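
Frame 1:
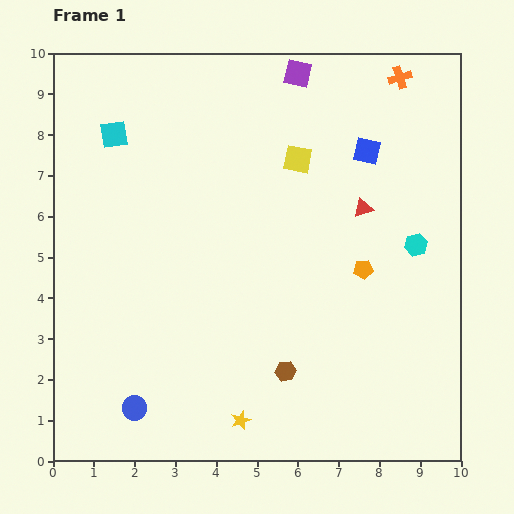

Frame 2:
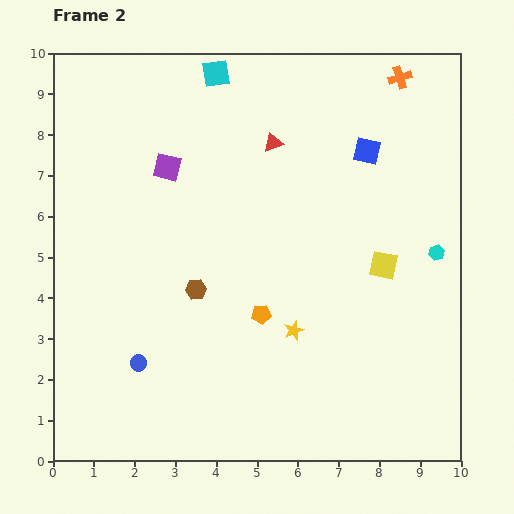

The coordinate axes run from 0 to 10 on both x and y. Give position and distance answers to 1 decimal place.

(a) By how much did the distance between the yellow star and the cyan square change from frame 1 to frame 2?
-1.1

Distance in frame 1: 7.7. Distance in frame 2: 6.6.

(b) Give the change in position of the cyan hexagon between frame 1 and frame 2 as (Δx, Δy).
(0.5, -0.2)

The cyan hexagon was at (8.9, 5.3) in frame 1 and (9.4, 5.1) in frame 2.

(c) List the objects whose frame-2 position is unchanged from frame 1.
the orange cross, the blue square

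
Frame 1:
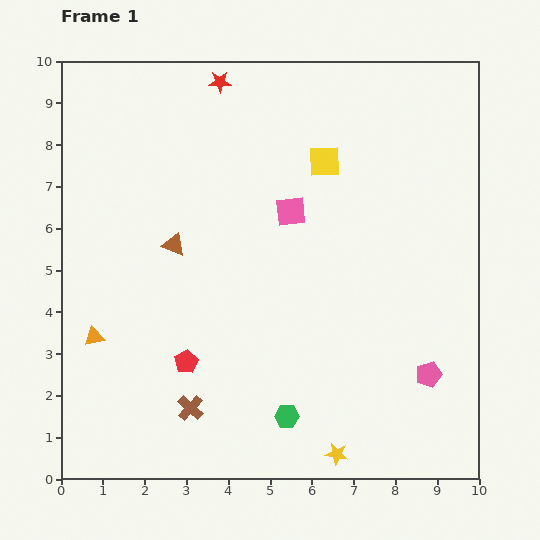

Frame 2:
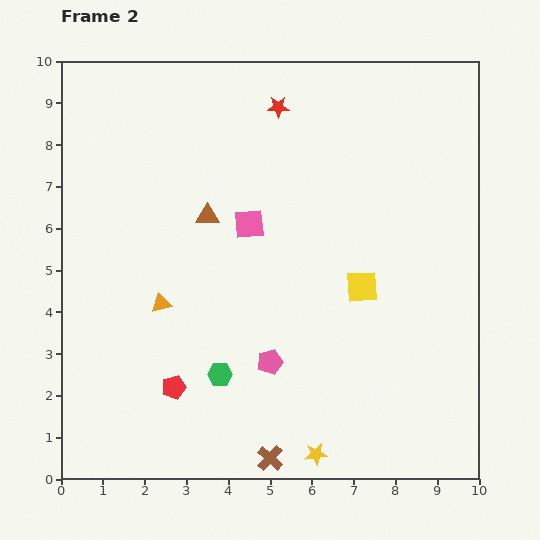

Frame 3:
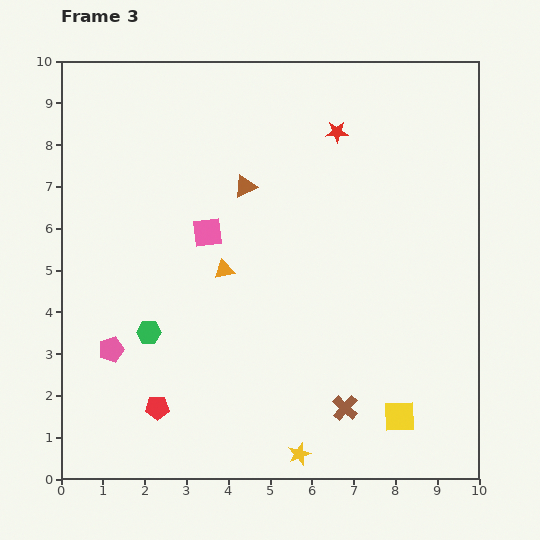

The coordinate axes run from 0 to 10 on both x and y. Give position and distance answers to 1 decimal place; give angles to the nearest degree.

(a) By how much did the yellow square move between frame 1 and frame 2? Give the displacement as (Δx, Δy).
(0.9, -3.0)

The yellow square was at (6.3, 7.6) in frame 1 and (7.2, 4.6) in frame 2.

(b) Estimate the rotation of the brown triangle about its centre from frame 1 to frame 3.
46° counter-clockwise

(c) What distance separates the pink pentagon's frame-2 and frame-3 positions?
3.8

The pink pentagon moved from (5.0, 2.8) to (1.2, 3.1), a distance of √(3.8² + 0.3²) ≈ 3.8.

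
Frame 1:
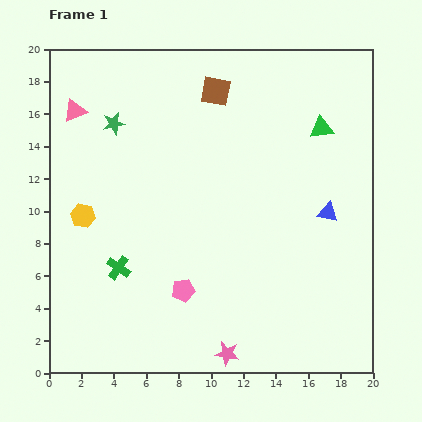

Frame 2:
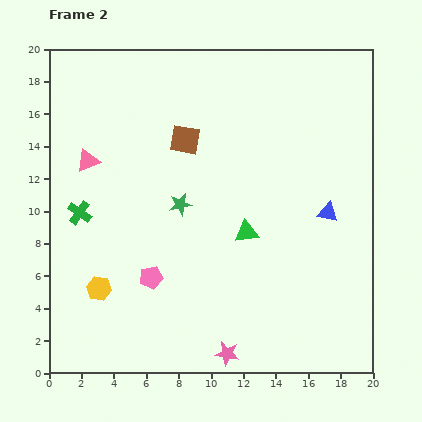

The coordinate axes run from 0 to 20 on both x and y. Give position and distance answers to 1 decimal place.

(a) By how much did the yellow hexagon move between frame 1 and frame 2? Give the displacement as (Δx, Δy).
(1.0, -4.5)

The yellow hexagon was at (2.1, 9.7) in frame 1 and (3.1, 5.2) in frame 2.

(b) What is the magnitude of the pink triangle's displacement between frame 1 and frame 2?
3.2

The pink triangle moved from (1.6, 16.2) to (2.4, 13.1), a distance of √(0.8² + 3.1²) ≈ 3.2.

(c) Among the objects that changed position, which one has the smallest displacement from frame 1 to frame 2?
the pink pentagon

(moved 2.2)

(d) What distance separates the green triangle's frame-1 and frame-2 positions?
7.9

The green triangle moved from (16.8, 15.1) to (12.2, 8.7), a distance of √(4.6² + 6.4²) ≈ 7.9.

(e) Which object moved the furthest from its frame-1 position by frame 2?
the green triangle

(moved 7.9; next 6.5)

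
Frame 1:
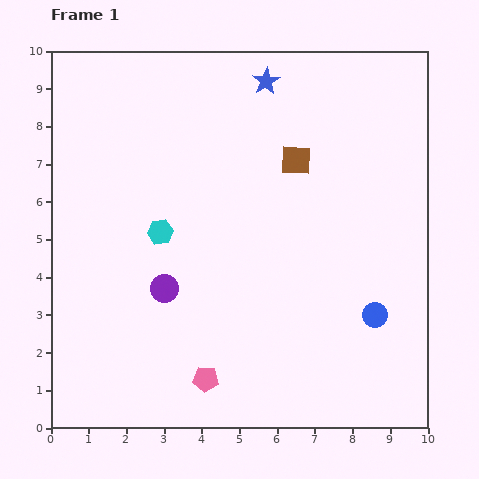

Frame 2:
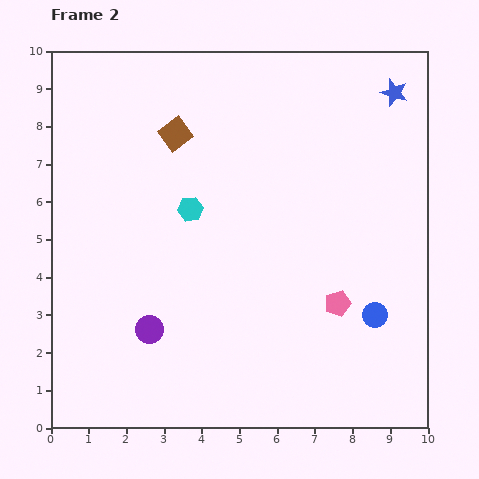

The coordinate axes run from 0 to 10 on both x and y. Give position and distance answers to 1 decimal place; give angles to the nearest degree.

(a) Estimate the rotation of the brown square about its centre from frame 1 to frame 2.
39° counter-clockwise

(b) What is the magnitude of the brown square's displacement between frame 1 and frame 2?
3.3

The brown square moved from (6.5, 7.1) to (3.3, 7.8), a distance of √(3.2² + 0.7²) ≈ 3.3.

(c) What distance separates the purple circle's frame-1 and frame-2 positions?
1.2

The purple circle moved from (3.0, 3.7) to (2.6, 2.6), a distance of √(0.4² + 1.1²) ≈ 1.2.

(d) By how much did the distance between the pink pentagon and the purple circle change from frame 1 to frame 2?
+2.4

Distance in frame 1: 2.6. Distance in frame 2: 5.0.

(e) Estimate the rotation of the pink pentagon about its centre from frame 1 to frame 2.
21° counter-clockwise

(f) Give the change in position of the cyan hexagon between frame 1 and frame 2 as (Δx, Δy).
(0.8, 0.6)

The cyan hexagon was at (2.9, 5.2) in frame 1 and (3.7, 5.8) in frame 2.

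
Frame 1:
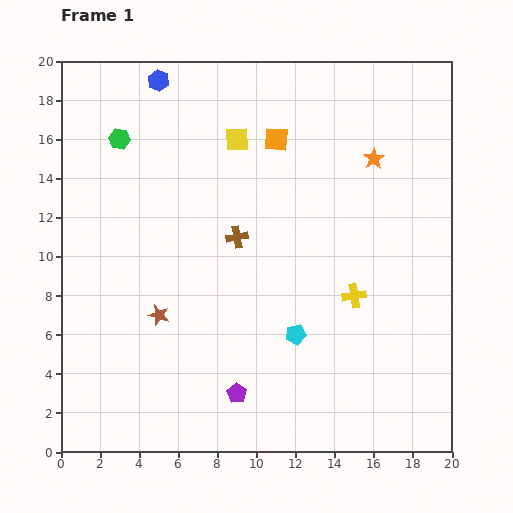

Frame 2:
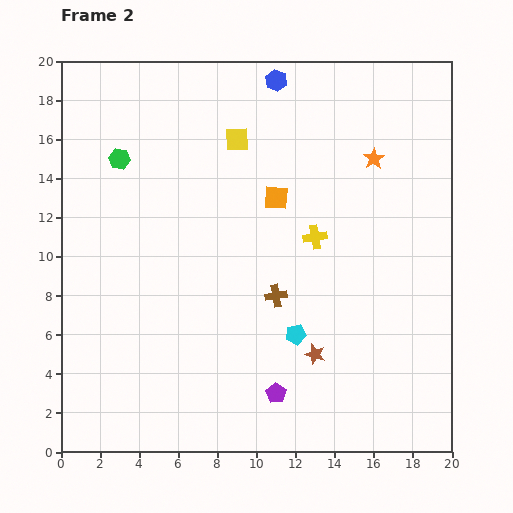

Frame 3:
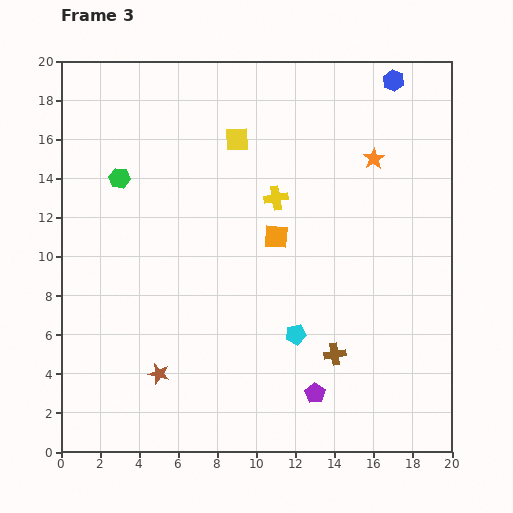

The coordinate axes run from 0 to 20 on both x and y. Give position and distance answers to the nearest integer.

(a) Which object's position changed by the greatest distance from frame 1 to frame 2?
the brown star

(moved 8; next 6)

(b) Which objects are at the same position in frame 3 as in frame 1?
the orange star, the cyan pentagon, the yellow square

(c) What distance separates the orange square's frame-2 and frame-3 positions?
2

The orange square moved from (11, 13) to (11, 11), a distance of √(0² + 2²) ≈ 2.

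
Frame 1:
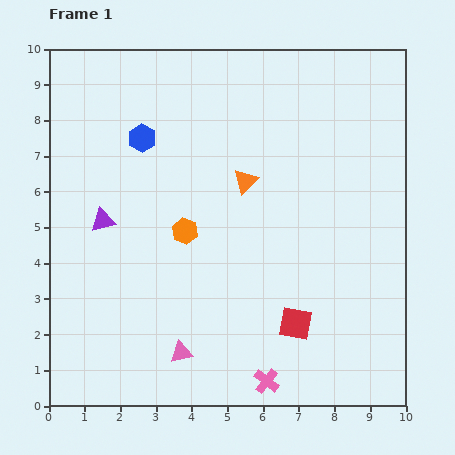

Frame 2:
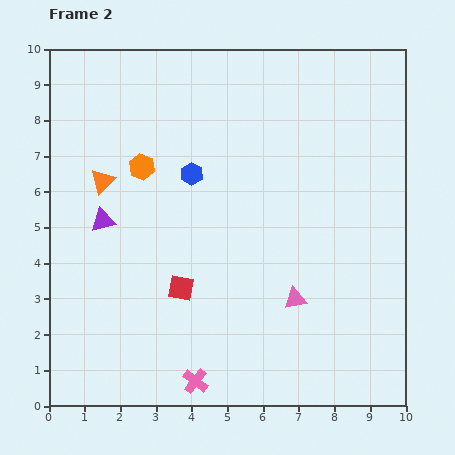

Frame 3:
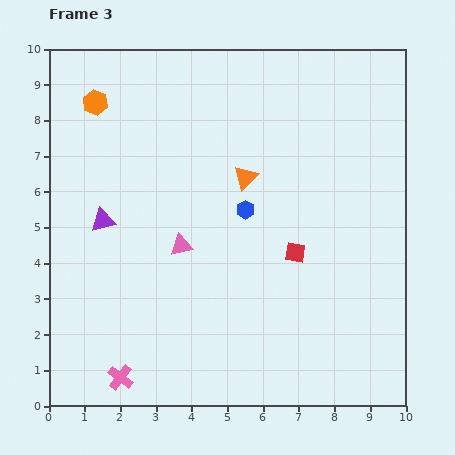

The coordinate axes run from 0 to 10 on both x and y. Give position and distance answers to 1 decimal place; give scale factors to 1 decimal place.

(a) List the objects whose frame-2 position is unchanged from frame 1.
the purple triangle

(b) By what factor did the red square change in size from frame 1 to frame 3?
0.6×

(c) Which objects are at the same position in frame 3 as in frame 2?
the purple triangle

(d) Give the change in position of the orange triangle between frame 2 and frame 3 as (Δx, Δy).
(4.0, 0.1)

The orange triangle was at (1.5, 6.3) in frame 2 and (5.5, 6.4) in frame 3.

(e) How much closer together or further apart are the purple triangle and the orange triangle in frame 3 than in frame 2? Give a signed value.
+3.1

Distance in frame 2: 1.1. Distance in frame 3: 4.2.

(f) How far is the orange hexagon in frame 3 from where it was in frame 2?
2.2

The orange hexagon moved from (2.6, 6.7) to (1.3, 8.5), a distance of √(1.3² + 1.8²) ≈ 2.2.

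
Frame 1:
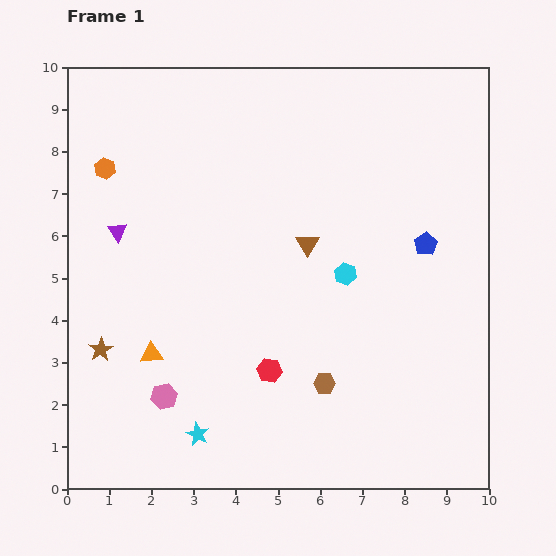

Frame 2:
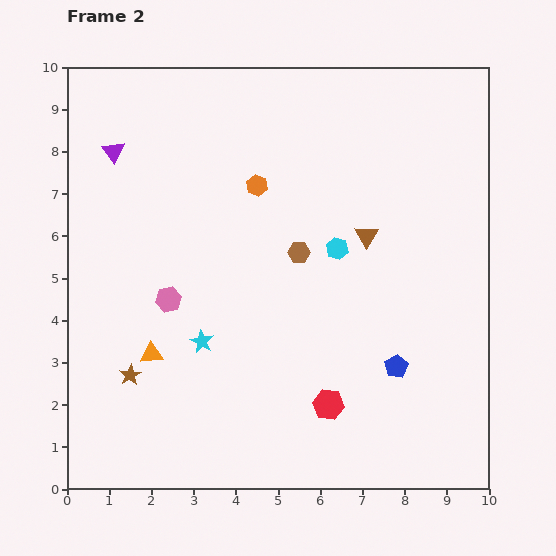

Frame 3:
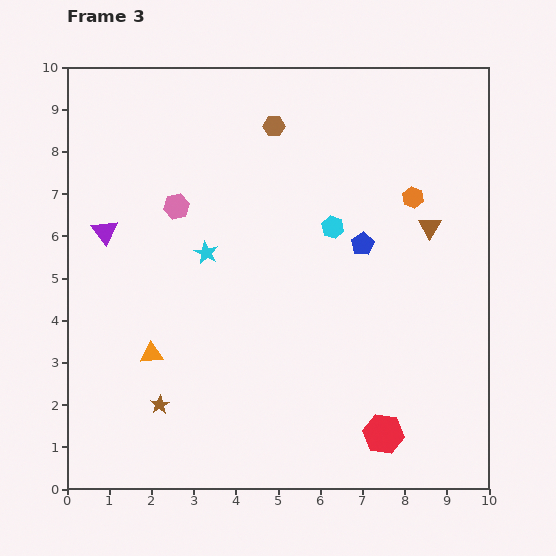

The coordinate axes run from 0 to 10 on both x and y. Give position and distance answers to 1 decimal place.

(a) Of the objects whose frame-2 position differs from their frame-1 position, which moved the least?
the cyan hexagon

(moved 0.6)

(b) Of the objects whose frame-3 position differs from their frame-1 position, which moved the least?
the purple triangle

(moved 0.3)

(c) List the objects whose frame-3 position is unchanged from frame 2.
the orange triangle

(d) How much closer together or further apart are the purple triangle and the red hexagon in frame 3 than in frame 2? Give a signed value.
+0.3

Distance in frame 2: 7.9. Distance in frame 3: 8.2.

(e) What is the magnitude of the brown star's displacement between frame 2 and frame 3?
1.0

The brown star moved from (1.5, 2.7) to (2.2, 2.0), a distance of √(0.7² + 0.7²) ≈ 1.0.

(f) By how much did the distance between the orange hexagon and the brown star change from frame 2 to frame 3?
+2.3

Distance in frame 2: 5.4. Distance in frame 3: 7.7.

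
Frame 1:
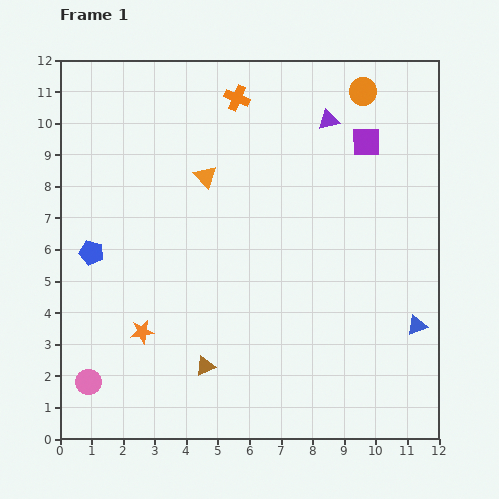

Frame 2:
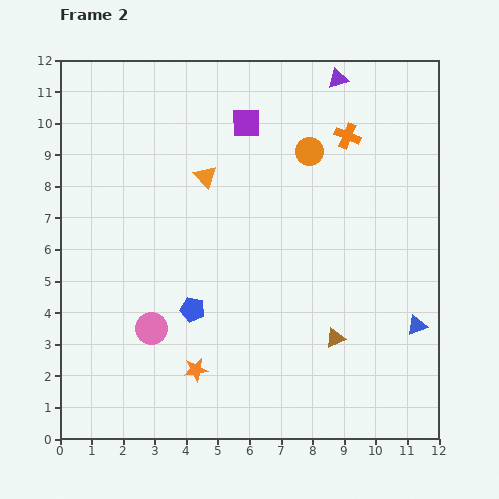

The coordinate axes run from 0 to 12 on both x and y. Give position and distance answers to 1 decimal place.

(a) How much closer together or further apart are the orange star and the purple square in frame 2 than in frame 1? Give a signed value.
-1.3

Distance in frame 1: 9.3. Distance in frame 2: 8.0.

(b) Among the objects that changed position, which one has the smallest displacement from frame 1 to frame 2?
the purple triangle

(moved 1.3)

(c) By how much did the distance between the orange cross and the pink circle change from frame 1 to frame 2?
-1.5

Distance in frame 1: 10.2. Distance in frame 2: 8.7.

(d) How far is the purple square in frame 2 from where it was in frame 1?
3.8

The purple square moved from (9.7, 9.4) to (5.9, 10.0), a distance of √(3.8² + 0.6²) ≈ 3.8.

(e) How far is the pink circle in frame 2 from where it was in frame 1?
2.6

The pink circle moved from (0.9, 1.8) to (2.9, 3.5), a distance of √(2.0² + 1.7²) ≈ 2.6.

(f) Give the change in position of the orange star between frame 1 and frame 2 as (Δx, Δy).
(1.7, -1.2)

The orange star was at (2.6, 3.4) in frame 1 and (4.3, 2.2) in frame 2.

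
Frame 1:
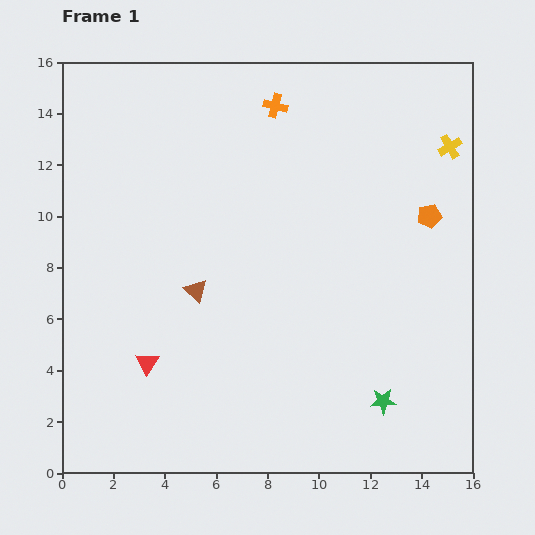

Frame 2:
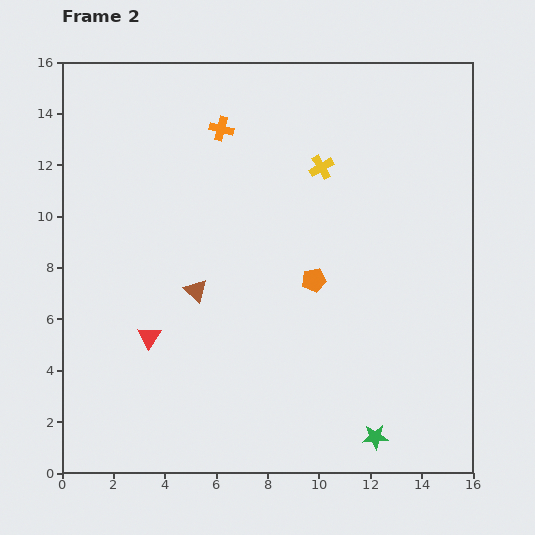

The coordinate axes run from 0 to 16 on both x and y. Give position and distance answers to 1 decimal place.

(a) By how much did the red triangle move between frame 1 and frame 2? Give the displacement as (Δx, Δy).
(0.1, 1.0)

The red triangle was at (3.3, 4.3) in frame 1 and (3.4, 5.3) in frame 2.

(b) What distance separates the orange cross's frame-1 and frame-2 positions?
2.3

The orange cross moved from (8.3, 14.3) to (6.2, 13.4), a distance of √(2.1² + 0.9²) ≈ 2.3.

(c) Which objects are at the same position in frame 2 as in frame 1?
the brown triangle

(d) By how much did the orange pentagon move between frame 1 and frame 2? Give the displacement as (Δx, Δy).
(-4.5, -2.5)

The orange pentagon was at (14.3, 10.0) in frame 1 and (9.8, 7.5) in frame 2.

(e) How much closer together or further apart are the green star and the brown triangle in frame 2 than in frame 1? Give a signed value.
+0.5

Distance in frame 1: 8.5. Distance in frame 2: 9.0.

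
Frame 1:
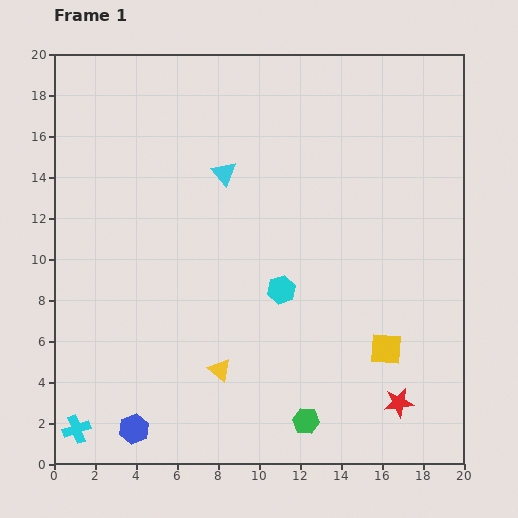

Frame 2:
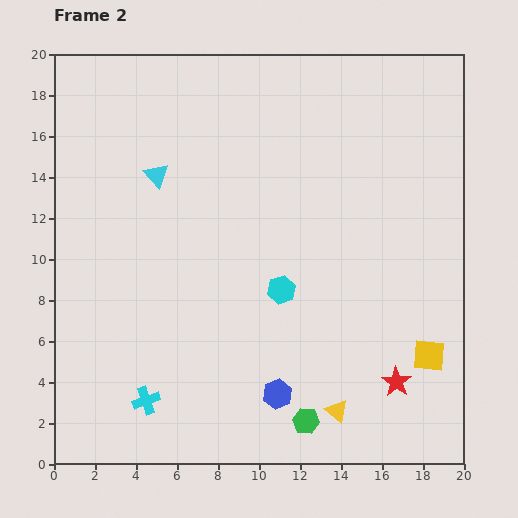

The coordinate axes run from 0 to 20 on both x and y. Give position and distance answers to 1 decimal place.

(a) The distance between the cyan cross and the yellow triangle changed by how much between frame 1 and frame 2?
+1.7

Distance in frame 1: 7.6. Distance in frame 2: 9.3.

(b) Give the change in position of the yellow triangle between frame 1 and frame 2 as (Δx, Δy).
(5.7, -2.0)

The yellow triangle was at (8.1, 4.6) in frame 1 and (13.8, 2.6) in frame 2.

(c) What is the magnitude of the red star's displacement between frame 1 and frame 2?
1.0

The red star moved from (16.8, 3.0) to (16.7, 4.0), a distance of √(0.1² + 1.0²) ≈ 1.0.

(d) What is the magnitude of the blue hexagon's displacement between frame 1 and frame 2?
7.2

The blue hexagon moved from (3.9, 1.7) to (10.9, 3.4), a distance of √(7.0² + 1.7²) ≈ 7.2.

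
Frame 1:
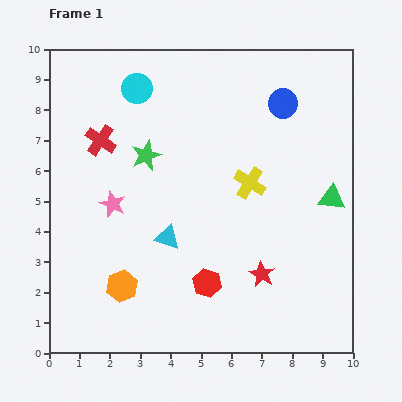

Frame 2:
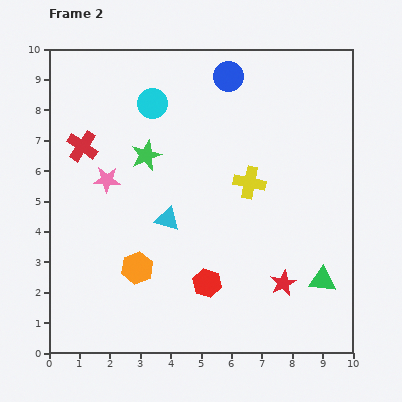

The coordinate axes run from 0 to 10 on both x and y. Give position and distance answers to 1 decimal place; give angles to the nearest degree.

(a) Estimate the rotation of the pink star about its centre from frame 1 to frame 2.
20° counter-clockwise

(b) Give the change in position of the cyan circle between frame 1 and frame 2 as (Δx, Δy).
(0.5, -0.5)

The cyan circle was at (2.9, 8.7) in frame 1 and (3.4, 8.2) in frame 2.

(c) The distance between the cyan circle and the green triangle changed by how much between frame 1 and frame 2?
+0.8

Distance in frame 1: 7.3. Distance in frame 2: 8.1.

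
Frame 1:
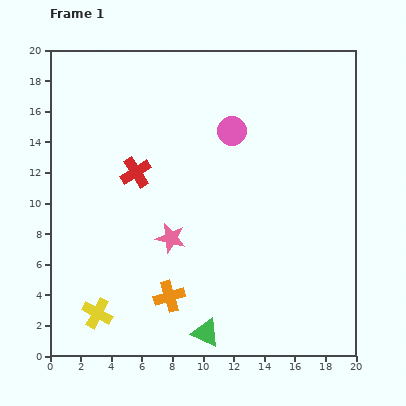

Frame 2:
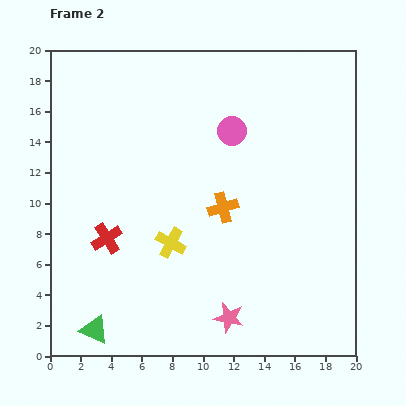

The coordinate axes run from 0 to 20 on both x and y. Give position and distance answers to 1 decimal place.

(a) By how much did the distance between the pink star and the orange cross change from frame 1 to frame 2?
+3.4

Distance in frame 1: 3.8. Distance in frame 2: 7.2.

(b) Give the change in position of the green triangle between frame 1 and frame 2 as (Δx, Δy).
(-7.3, 0.2)

The green triangle was at (10.2, 1.5) in frame 1 and (2.9, 1.7) in frame 2.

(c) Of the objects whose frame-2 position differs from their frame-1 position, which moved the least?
the red cross

(moved 4.7)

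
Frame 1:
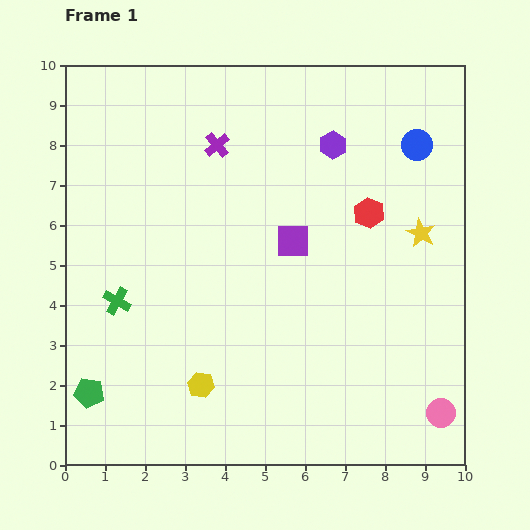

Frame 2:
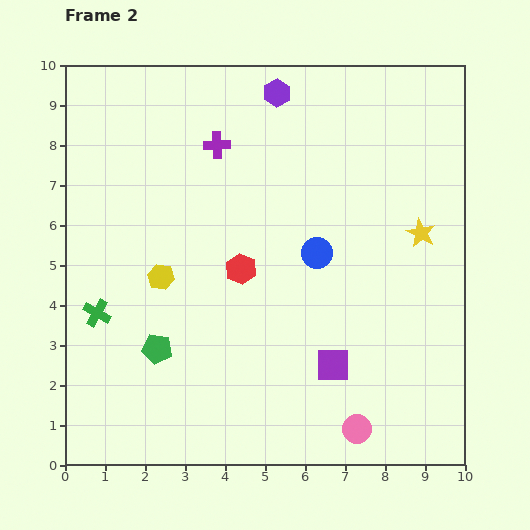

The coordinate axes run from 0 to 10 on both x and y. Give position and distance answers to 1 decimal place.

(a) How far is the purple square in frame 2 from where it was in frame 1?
3.3

The purple square moved from (5.7, 5.6) to (6.7, 2.5), a distance of √(1.0² + 3.1²) ≈ 3.3.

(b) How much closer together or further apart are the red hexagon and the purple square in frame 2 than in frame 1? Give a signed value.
+1.3

Distance in frame 1: 2.0. Distance in frame 2: 3.3.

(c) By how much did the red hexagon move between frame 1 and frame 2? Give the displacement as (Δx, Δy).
(-3.2, -1.4)

The red hexagon was at (7.6, 6.3) in frame 1 and (4.4, 4.9) in frame 2.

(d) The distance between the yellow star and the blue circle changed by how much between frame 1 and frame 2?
+0.4

Distance in frame 1: 2.2. Distance in frame 2: 2.6.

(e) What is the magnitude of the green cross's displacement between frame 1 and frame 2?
0.6

The green cross moved from (1.3, 4.1) to (0.8, 3.8), a distance of √(0.5² + 0.3²) ≈ 0.6.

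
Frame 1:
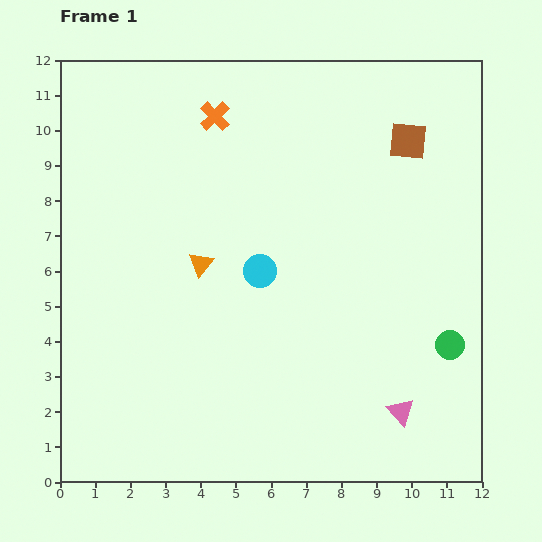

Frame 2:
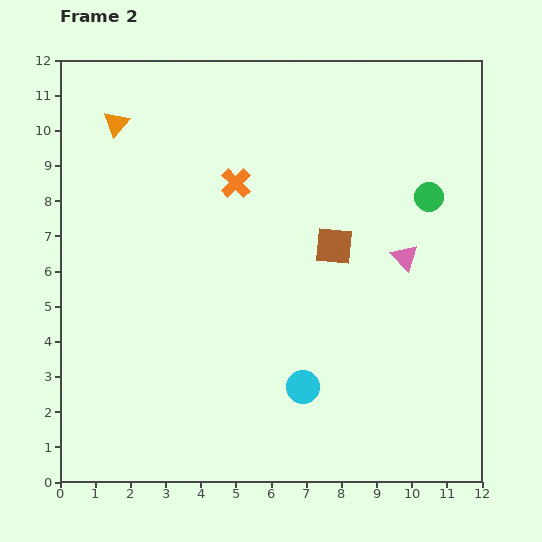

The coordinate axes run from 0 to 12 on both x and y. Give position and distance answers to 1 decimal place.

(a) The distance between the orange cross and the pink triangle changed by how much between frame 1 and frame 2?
-4.7

Distance in frame 1: 9.9. Distance in frame 2: 5.2.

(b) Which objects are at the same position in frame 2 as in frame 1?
none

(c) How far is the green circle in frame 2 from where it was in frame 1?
4.2

The green circle moved from (11.1, 3.9) to (10.5, 8.1), a distance of √(0.6² + 4.2²) ≈ 4.2.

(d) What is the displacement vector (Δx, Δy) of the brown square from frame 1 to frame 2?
(-2.1, -3.0)

The brown square was at (9.9, 9.7) in frame 1 and (7.8, 6.7) in frame 2.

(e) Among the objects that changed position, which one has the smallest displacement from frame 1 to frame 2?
the orange cross

(moved 2.0)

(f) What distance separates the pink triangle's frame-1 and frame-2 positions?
4.4

The pink triangle moved from (9.7, 2.0) to (9.8, 6.4), a distance of √(0.1² + 4.4²) ≈ 4.4.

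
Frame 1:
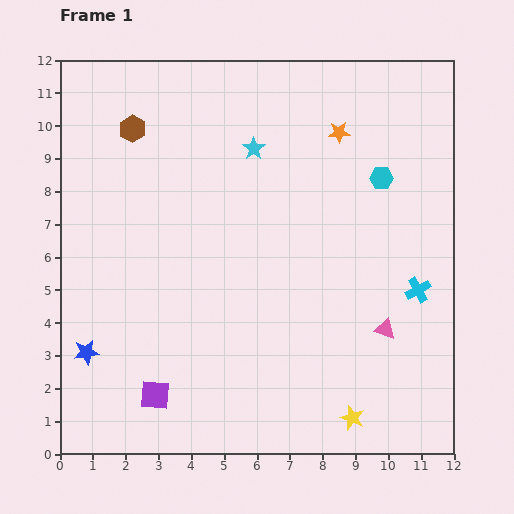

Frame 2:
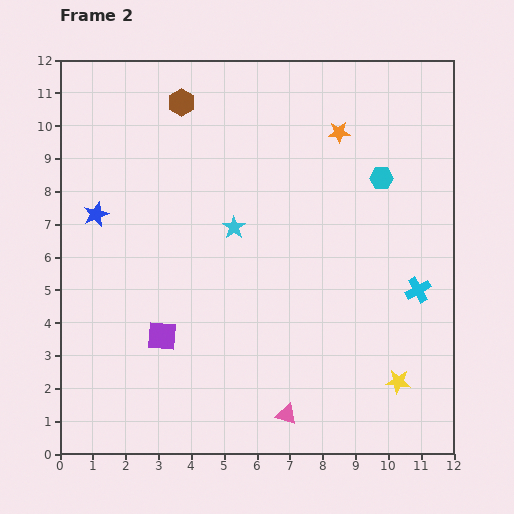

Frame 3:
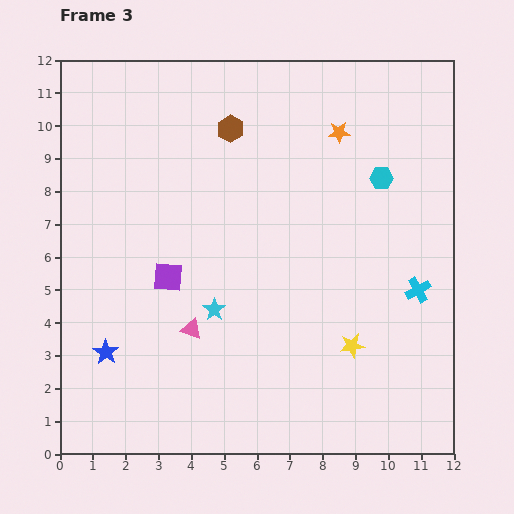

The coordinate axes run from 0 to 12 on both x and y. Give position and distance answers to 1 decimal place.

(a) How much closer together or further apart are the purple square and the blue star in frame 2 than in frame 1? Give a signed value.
+1.7

Distance in frame 1: 2.5. Distance in frame 2: 4.2.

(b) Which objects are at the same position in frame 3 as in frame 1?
the orange star, the cyan hexagon, the cyan cross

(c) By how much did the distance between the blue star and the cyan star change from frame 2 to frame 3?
-0.7

Distance in frame 2: 4.2. Distance in frame 3: 3.5.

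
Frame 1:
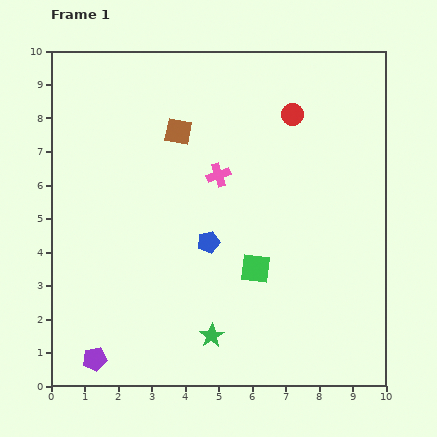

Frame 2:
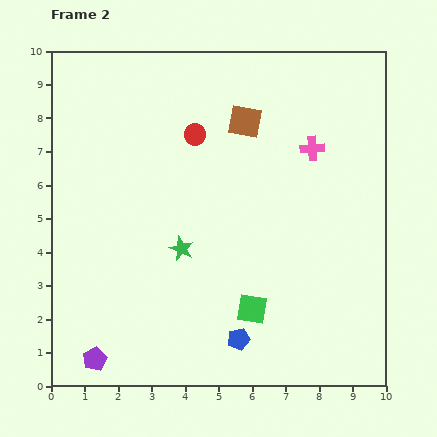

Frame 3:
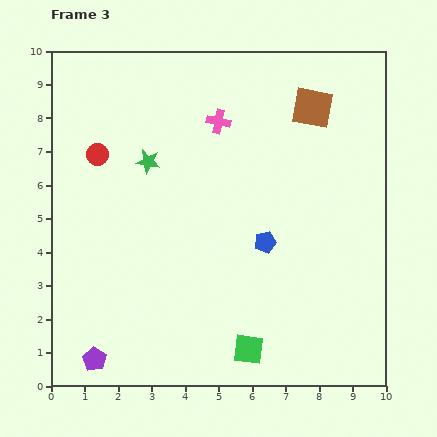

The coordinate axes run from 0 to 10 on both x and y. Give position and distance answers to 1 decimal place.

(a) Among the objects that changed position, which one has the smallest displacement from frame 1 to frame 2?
the green square

(moved 1.2)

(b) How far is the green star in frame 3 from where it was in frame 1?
5.5

The green star moved from (4.8, 1.5) to (2.9, 6.7), a distance of √(1.9² + 5.2²) ≈ 5.5.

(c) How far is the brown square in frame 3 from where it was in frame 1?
4.1

The brown square moved from (3.8, 7.6) to (7.8, 8.3), a distance of √(4.0² + 0.7²) ≈ 4.1.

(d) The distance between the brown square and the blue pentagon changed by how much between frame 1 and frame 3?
+0.8

Distance in frame 1: 3.4. Distance in frame 3: 4.2.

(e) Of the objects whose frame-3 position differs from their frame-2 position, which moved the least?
the green square

(moved 1.2)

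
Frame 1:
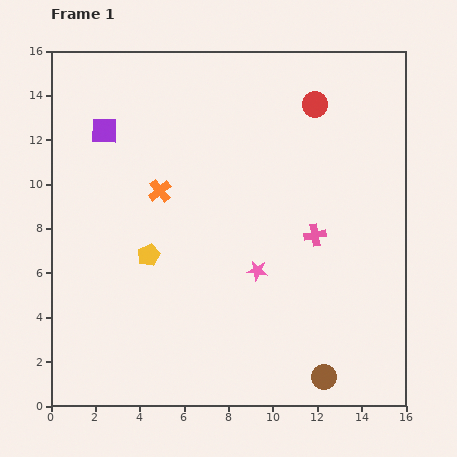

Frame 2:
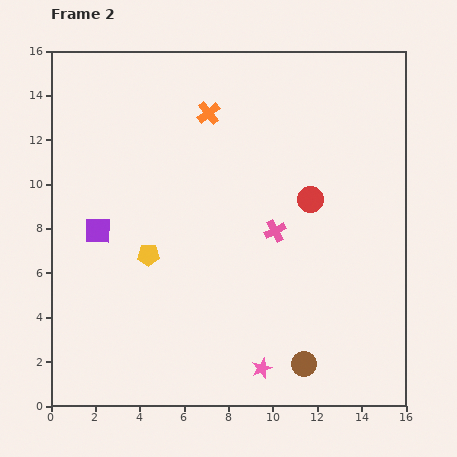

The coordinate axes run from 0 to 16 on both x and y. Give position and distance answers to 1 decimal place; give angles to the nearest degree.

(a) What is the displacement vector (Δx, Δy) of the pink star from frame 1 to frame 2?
(0.2, -4.4)

The pink star was at (9.3, 6.1) in frame 1 and (9.5, 1.7) in frame 2.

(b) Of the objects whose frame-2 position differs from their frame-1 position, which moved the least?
the brown circle

(moved 1.1)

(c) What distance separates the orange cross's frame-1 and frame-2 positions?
4.1

The orange cross moved from (4.9, 9.7) to (7.1, 13.2), a distance of √(2.2² + 3.5²) ≈ 4.1.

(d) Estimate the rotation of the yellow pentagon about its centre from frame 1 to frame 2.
23° clockwise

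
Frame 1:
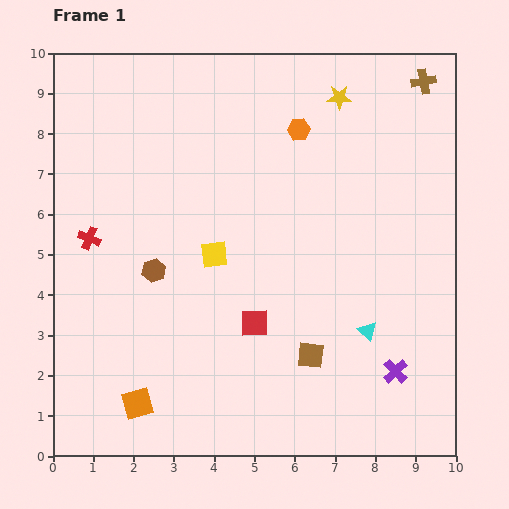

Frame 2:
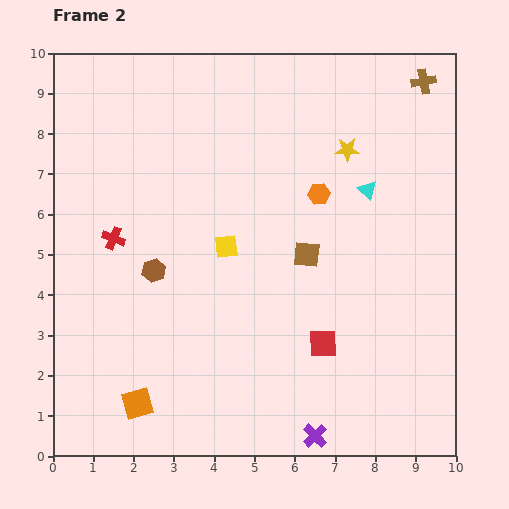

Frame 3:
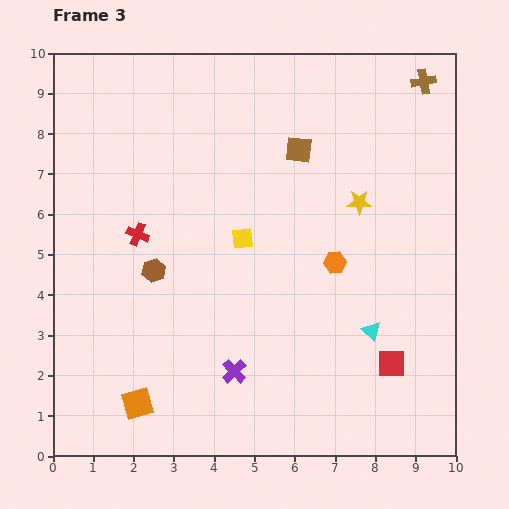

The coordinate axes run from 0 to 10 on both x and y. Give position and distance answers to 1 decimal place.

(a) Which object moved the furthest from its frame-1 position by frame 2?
the cyan triangle

(moved 3.5; next 2.6)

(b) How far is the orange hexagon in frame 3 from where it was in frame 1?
3.4

The orange hexagon moved from (6.1, 8.1) to (7.0, 4.8), a distance of √(0.9² + 3.3²) ≈ 3.4.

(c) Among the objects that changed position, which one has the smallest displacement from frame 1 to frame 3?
the cyan triangle

(moved 0.1)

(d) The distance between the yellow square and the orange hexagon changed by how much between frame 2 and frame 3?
-0.2

Distance in frame 2: 2.6. Distance in frame 3: 2.4.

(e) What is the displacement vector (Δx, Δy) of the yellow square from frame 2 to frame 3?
(0.4, 0.2)

The yellow square was at (4.3, 5.2) in frame 2 and (4.7, 5.4) in frame 3.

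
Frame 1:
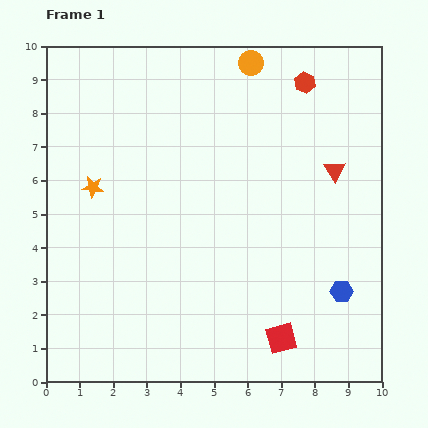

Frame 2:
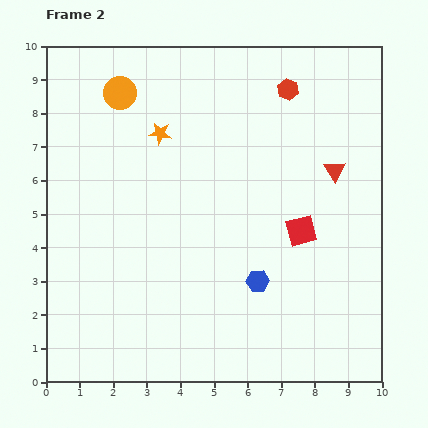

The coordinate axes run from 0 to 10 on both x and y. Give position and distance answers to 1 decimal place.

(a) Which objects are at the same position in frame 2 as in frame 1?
the red triangle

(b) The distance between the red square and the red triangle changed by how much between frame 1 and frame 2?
-3.1

Distance in frame 1: 5.2. Distance in frame 2: 2.1.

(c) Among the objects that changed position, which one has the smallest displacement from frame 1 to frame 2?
the red hexagon

(moved 0.5)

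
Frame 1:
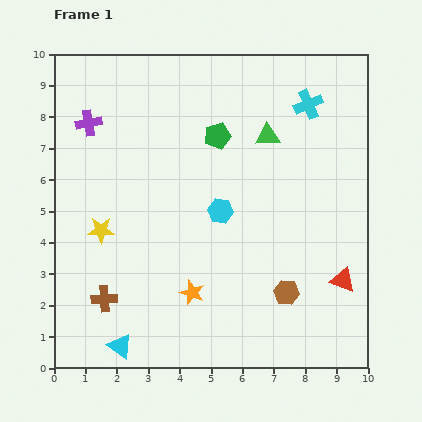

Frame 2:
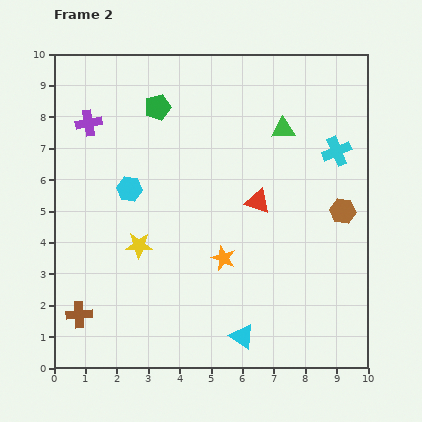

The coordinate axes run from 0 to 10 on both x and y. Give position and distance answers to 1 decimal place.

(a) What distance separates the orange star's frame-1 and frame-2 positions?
1.5

The orange star moved from (4.4, 2.4) to (5.4, 3.5), a distance of √(1.0² + 1.1²) ≈ 1.5.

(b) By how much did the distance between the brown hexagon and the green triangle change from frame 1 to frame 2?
-1.8

Distance in frame 1: 5.0. Distance in frame 2: 3.2.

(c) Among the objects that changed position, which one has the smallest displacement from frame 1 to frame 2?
the green triangle

(moved 0.5)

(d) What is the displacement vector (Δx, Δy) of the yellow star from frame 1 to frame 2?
(1.2, -0.5)

The yellow star was at (1.5, 4.4) in frame 1 and (2.7, 3.9) in frame 2.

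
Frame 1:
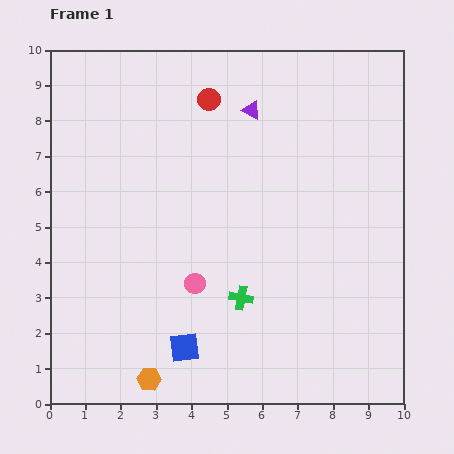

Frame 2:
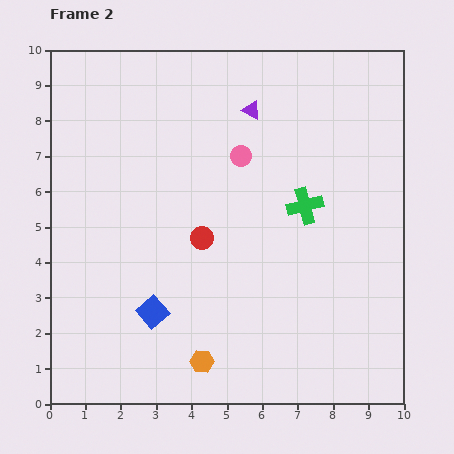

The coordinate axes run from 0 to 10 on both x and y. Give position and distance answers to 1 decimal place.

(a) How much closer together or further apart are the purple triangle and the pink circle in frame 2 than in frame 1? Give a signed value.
-3.9

Distance in frame 1: 5.2. Distance in frame 2: 1.3.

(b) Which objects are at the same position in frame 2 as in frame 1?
the purple triangle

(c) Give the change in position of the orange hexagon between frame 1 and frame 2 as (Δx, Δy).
(1.5, 0.5)

The orange hexagon was at (2.8, 0.7) in frame 1 and (4.3, 1.2) in frame 2.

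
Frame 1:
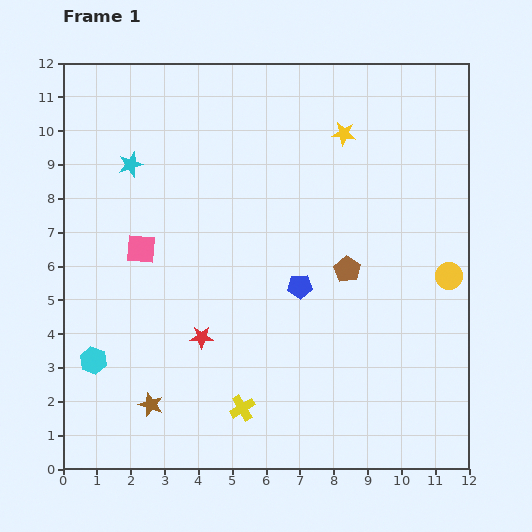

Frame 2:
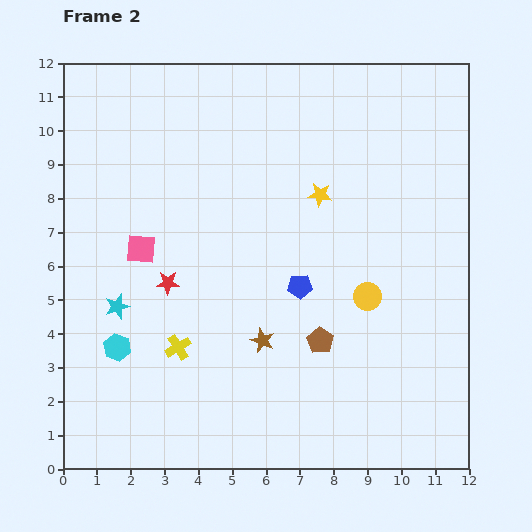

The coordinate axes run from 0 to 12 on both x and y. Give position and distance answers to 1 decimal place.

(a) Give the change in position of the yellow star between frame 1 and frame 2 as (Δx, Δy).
(-0.7, -1.8)

The yellow star was at (8.3, 9.9) in frame 1 and (7.6, 8.1) in frame 2.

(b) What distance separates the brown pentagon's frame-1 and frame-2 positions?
2.2

The brown pentagon moved from (8.4, 5.9) to (7.6, 3.8), a distance of √(0.8² + 2.1²) ≈ 2.2.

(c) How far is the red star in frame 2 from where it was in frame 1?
1.9

The red star moved from (4.1, 3.9) to (3.1, 5.5), a distance of √(1.0² + 1.6²) ≈ 1.9.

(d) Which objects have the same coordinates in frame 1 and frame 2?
the blue pentagon, the pink square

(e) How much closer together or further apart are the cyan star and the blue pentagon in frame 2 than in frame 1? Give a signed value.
-0.8

Distance in frame 1: 6.2. Distance in frame 2: 5.4.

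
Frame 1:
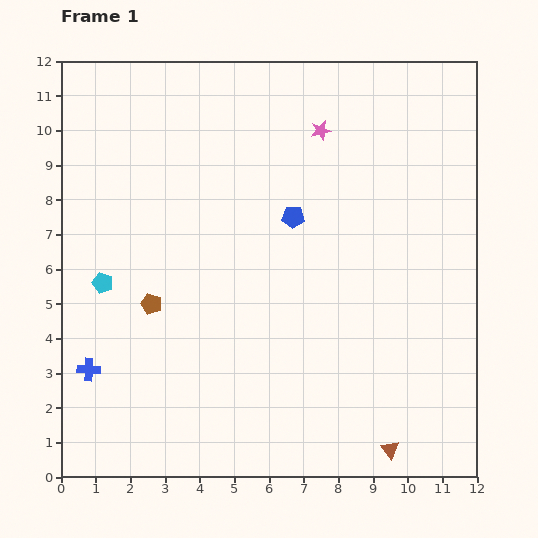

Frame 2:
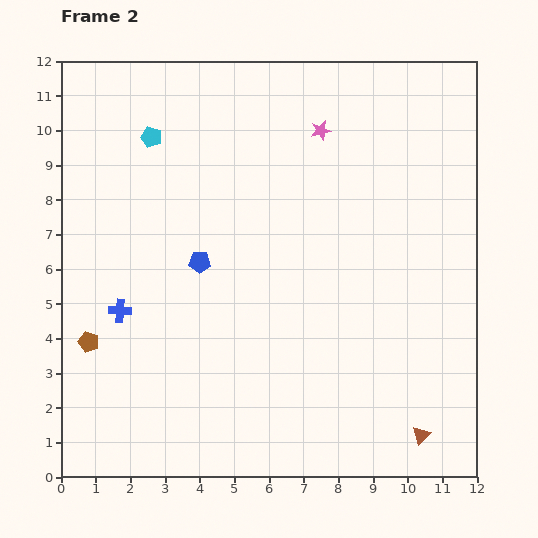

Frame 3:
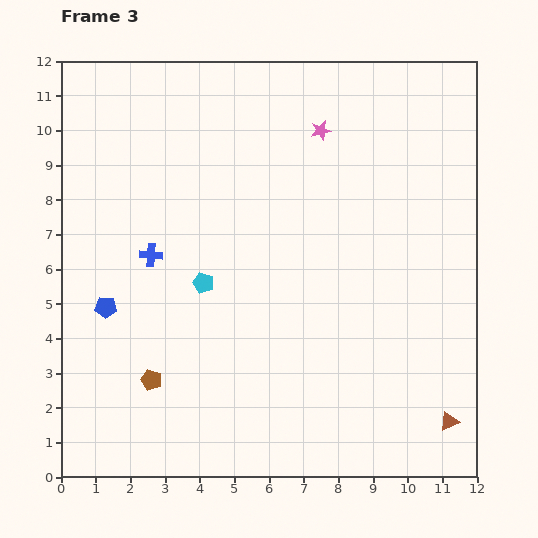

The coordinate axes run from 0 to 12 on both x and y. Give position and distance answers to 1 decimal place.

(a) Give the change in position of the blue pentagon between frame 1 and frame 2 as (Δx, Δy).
(-2.7, -1.3)

The blue pentagon was at (6.7, 7.5) in frame 1 and (4.0, 6.2) in frame 2.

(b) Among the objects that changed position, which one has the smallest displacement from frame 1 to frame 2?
the brown triangle

(moved 1.0)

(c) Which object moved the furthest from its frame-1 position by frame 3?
the blue pentagon

(moved 6.0; next 3.8)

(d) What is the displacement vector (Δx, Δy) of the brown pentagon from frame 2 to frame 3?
(1.8, -1.1)

The brown pentagon was at (0.8, 3.9) in frame 2 and (2.6, 2.8) in frame 3.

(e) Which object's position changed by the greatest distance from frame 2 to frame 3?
the cyan pentagon

(moved 4.5; next 3.0)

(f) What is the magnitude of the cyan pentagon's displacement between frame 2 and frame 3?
4.5

The cyan pentagon moved from (2.6, 9.8) to (4.1, 5.6), a distance of √(1.5² + 4.2²) ≈ 4.5.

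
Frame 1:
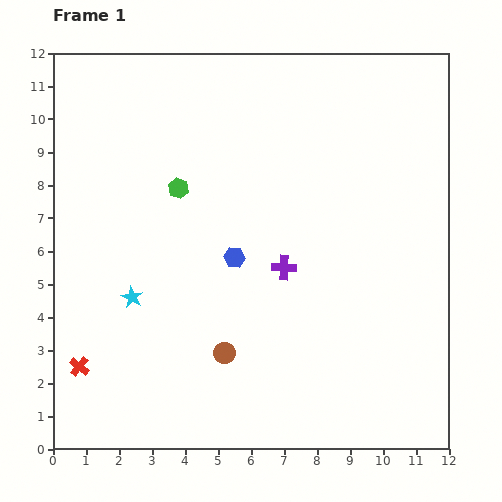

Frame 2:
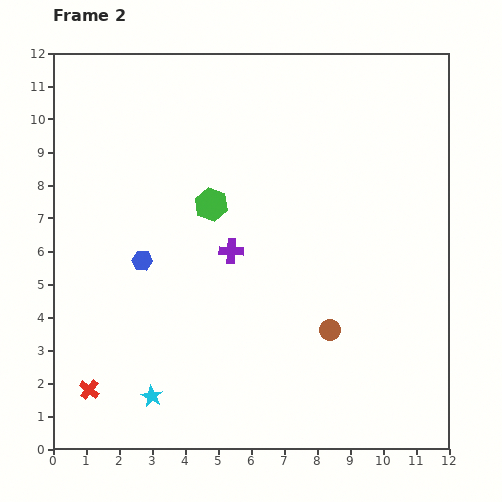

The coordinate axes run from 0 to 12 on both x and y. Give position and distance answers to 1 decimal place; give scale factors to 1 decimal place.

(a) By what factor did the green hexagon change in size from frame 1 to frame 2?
1.6×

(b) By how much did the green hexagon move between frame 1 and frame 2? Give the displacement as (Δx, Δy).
(1.0, -0.5)

The green hexagon was at (3.8, 7.9) in frame 1 and (4.8, 7.4) in frame 2.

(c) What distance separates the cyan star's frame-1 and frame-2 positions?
3.1

The cyan star moved from (2.4, 4.6) to (3.0, 1.6), a distance of √(0.6² + 3.0²) ≈ 3.1.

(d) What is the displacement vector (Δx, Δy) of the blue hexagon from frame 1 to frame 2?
(-2.8, -0.1)

The blue hexagon was at (5.5, 5.8) in frame 1 and (2.7, 5.7) in frame 2.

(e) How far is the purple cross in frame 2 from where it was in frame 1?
1.7

The purple cross moved from (7.0, 5.5) to (5.4, 6.0), a distance of √(1.6² + 0.5²) ≈ 1.7.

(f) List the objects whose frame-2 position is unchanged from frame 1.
none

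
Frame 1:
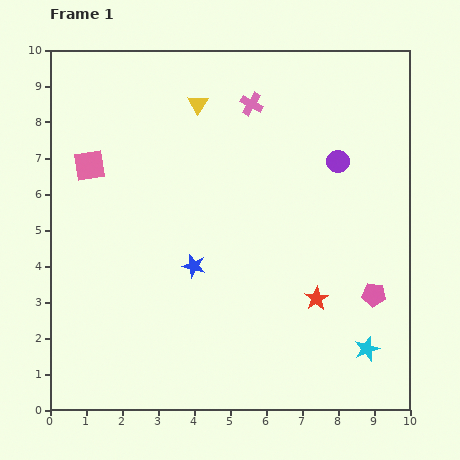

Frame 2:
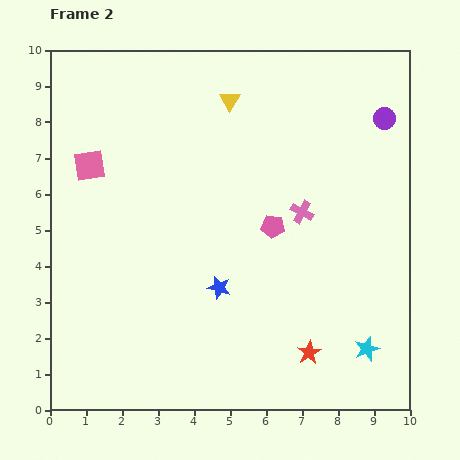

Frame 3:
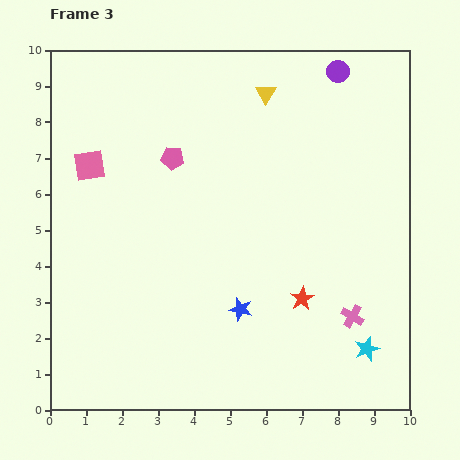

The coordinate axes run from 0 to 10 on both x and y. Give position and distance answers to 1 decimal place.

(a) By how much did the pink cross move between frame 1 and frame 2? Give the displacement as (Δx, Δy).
(1.4, -3.0)

The pink cross was at (5.6, 8.5) in frame 1 and (7.0, 5.5) in frame 2.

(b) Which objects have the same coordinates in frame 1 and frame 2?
the pink square, the cyan star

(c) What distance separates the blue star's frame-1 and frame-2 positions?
0.9

The blue star moved from (4.0, 4.0) to (4.7, 3.4), a distance of √(0.7² + 0.6²) ≈ 0.9.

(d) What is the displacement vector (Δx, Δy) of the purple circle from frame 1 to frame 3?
(0.0, 2.5)

The purple circle was at (8.0, 6.9) in frame 1 and (8.0, 9.4) in frame 3.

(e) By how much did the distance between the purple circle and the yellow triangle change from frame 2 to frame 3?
-2.2

Distance in frame 2: 4.3. Distance in frame 3: 2.1.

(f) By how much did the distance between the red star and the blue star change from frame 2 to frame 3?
-1.4

Distance in frame 2: 3.1. Distance in frame 3: 1.7.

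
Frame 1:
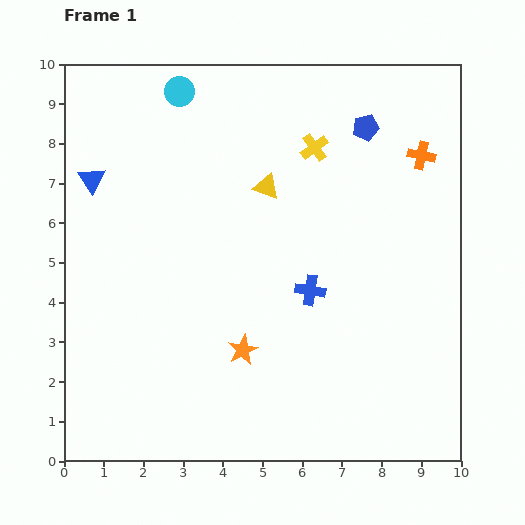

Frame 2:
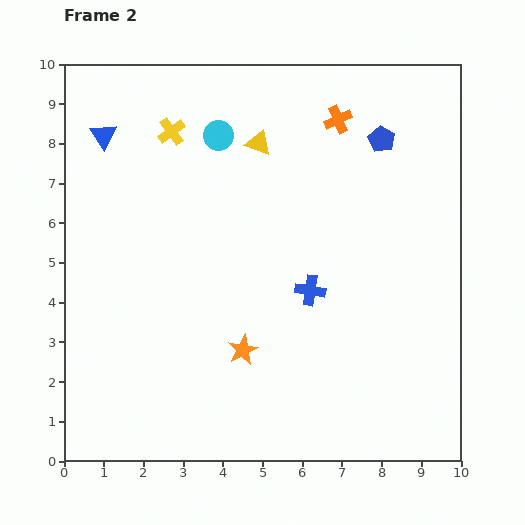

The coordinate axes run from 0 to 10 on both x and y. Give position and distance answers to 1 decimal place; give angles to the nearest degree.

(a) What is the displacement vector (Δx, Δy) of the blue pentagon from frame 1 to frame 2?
(0.4, -0.3)

The blue pentagon was at (7.6, 8.4) in frame 1 and (8.0, 8.1) in frame 2.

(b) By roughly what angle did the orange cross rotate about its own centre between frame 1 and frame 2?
36° counter-clockwise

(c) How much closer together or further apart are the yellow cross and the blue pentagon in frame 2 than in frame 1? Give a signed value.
+3.9

Distance in frame 1: 1.4. Distance in frame 2: 5.3.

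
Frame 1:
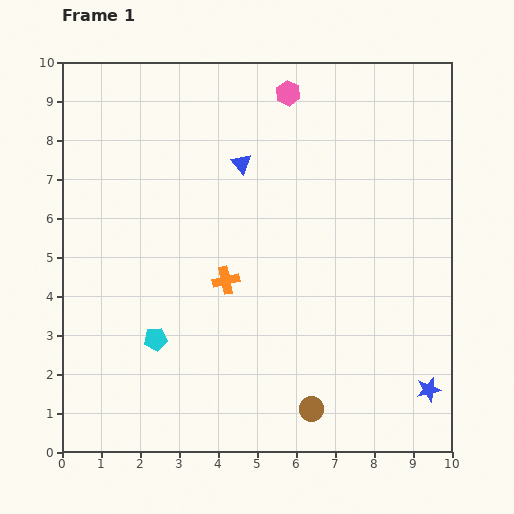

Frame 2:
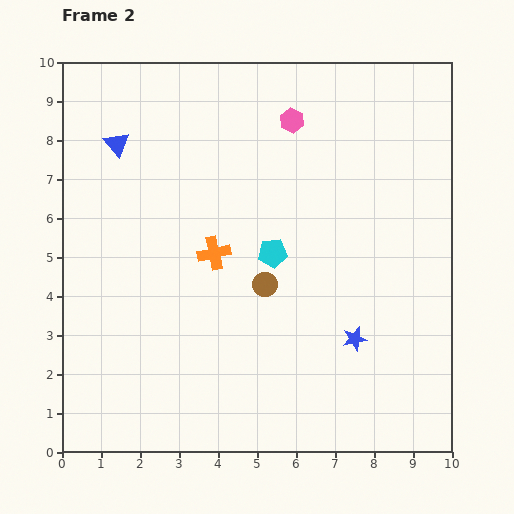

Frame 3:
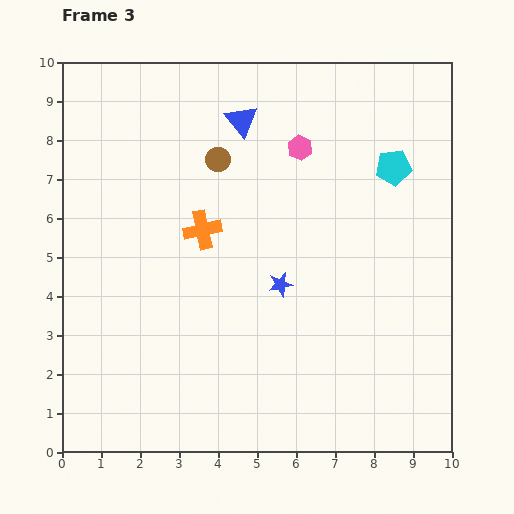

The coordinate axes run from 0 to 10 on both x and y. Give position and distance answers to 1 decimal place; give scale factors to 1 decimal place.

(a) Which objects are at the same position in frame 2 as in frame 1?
none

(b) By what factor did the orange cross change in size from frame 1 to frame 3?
1.4×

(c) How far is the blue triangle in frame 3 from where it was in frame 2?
3.3

The blue triangle moved from (1.4, 7.9) to (4.6, 8.5), a distance of √(3.2² + 0.6²) ≈ 3.3.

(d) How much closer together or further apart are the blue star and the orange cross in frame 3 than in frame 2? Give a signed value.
-1.8

Distance in frame 2: 4.2. Distance in frame 3: 2.4.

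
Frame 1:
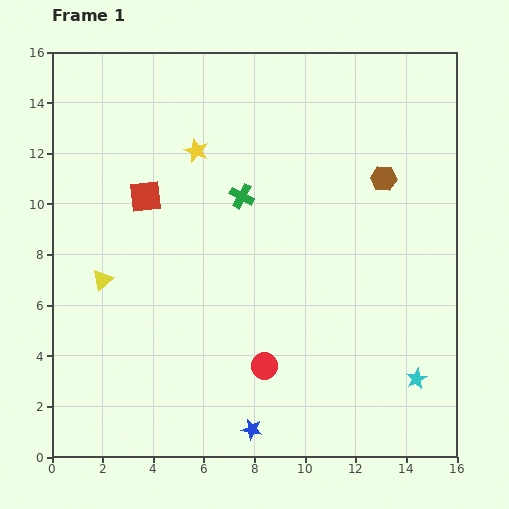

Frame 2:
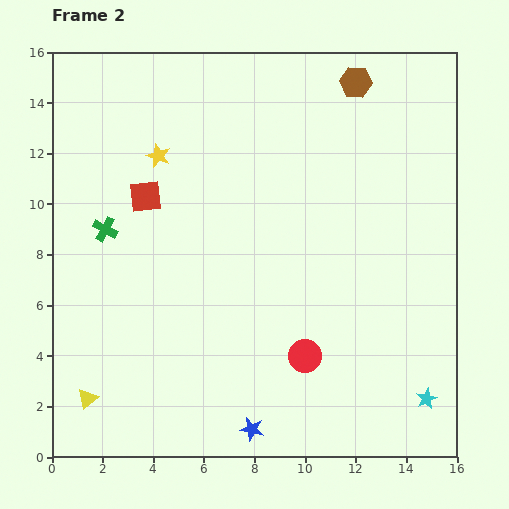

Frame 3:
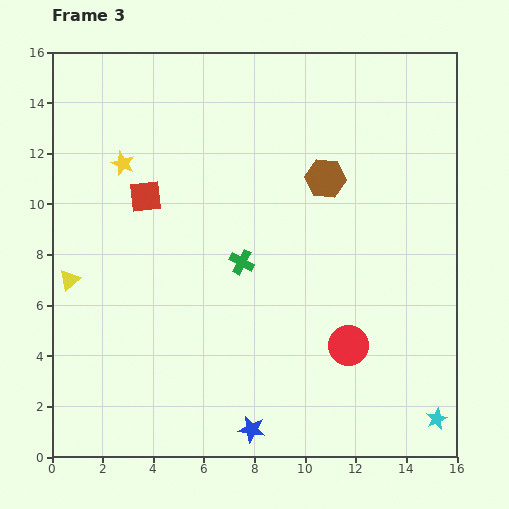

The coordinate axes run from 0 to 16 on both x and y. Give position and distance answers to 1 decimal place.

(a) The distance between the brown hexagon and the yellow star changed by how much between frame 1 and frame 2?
+0.8

Distance in frame 1: 7.5. Distance in frame 2: 8.3.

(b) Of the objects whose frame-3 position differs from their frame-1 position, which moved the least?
the yellow triangle

(moved 1.3)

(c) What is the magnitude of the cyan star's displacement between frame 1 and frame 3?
1.8

The cyan star moved from (14.4, 3.1) to (15.2, 1.5), a distance of √(0.8² + 1.6²) ≈ 1.8.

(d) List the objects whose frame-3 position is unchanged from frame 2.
the blue star, the red square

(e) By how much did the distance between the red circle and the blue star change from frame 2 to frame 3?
+1.4

Distance in frame 2: 3.6. Distance in frame 3: 5.0.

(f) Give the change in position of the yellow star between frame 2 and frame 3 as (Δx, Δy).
(-1.4, -0.3)

The yellow star was at (4.2, 11.9) in frame 2 and (2.8, 11.6) in frame 3.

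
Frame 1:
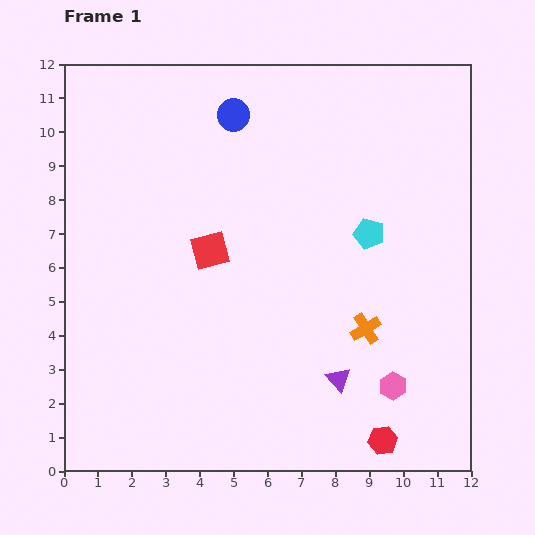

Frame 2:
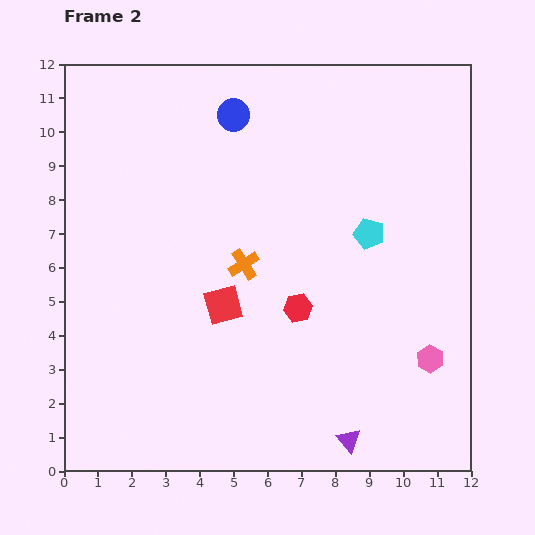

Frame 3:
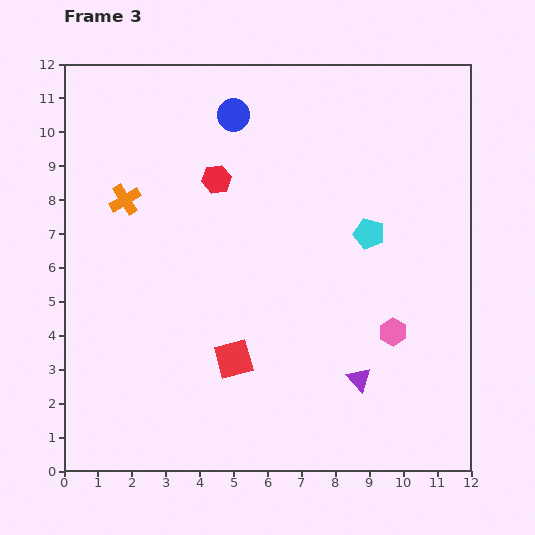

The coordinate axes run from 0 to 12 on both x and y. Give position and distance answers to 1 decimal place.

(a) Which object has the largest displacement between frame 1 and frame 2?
the red hexagon

(moved 4.6; next 4.1)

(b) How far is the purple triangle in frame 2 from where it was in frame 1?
1.8

The purple triangle moved from (8.1, 2.7) to (8.4, 0.9), a distance of √(0.3² + 1.8²) ≈ 1.8.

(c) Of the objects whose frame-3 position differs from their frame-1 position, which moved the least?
the purple triangle

(moved 0.6)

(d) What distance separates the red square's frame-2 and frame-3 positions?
1.6

The red square moved from (4.7, 4.9) to (5.0, 3.3), a distance of √(0.3² + 1.6²) ≈ 1.6.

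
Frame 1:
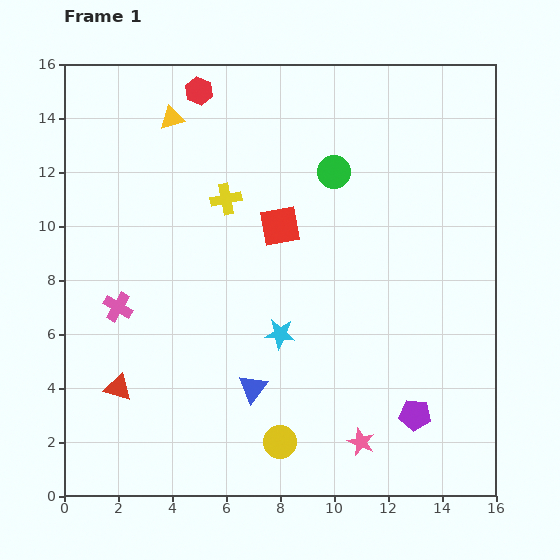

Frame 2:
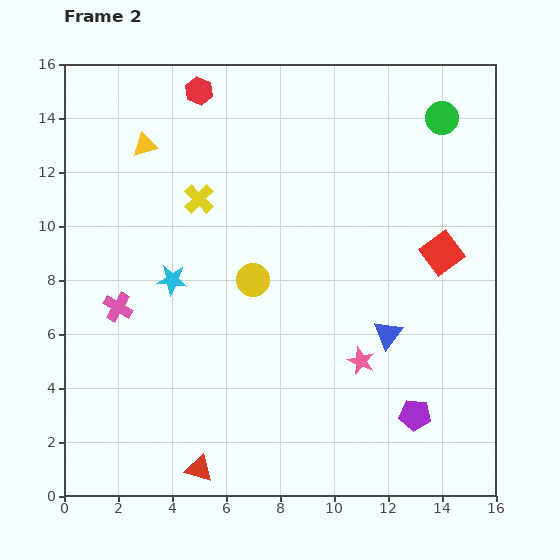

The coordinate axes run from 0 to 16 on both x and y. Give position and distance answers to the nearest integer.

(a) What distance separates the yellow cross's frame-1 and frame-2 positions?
1

The yellow cross moved from (6, 11) to (5, 11), a distance of √(1² + 0²) ≈ 1.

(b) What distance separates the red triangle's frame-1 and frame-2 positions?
4

The red triangle moved from (2, 4) to (5, 1), a distance of √(3² + 3²) ≈ 4.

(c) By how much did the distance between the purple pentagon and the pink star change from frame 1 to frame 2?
+1

Distance in frame 1: 2. Distance in frame 2: 3.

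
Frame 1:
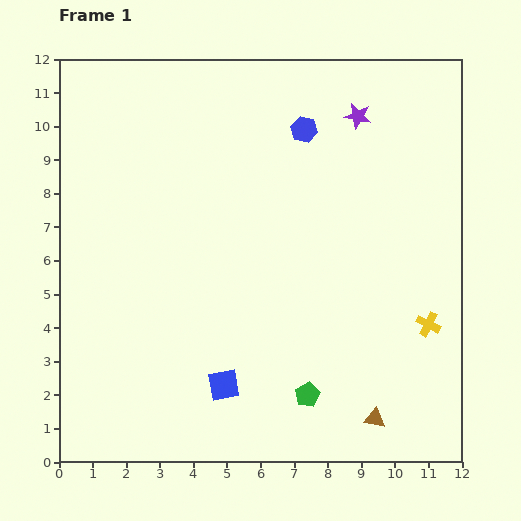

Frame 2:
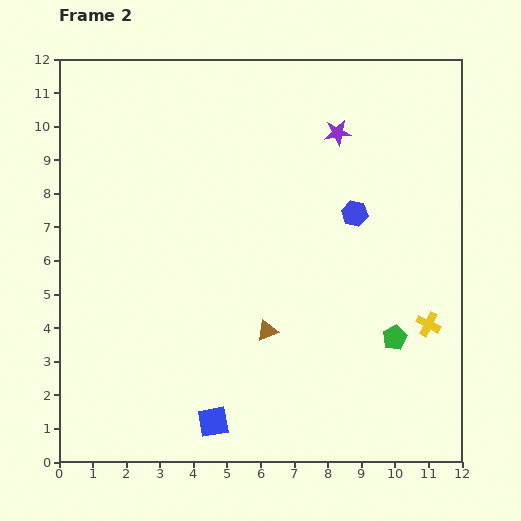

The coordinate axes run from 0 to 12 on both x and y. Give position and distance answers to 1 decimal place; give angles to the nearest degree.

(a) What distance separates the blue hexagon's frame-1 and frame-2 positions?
2.9

The blue hexagon moved from (7.3, 9.9) to (8.8, 7.4), a distance of √(1.5² + 2.5²) ≈ 2.9.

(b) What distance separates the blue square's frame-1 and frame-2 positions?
1.1

The blue square moved from (4.9, 2.3) to (4.6, 1.2), a distance of √(0.3² + 1.1²) ≈ 1.1.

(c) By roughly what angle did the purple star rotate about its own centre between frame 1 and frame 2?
18° counter-clockwise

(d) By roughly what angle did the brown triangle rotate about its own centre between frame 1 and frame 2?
30° counter-clockwise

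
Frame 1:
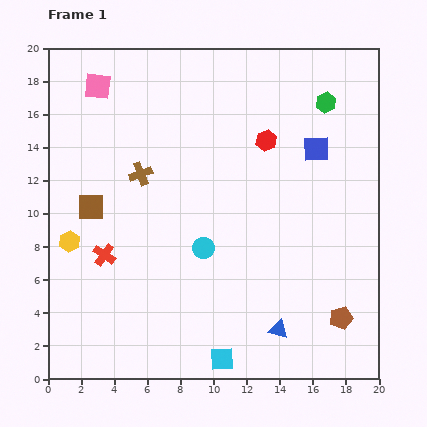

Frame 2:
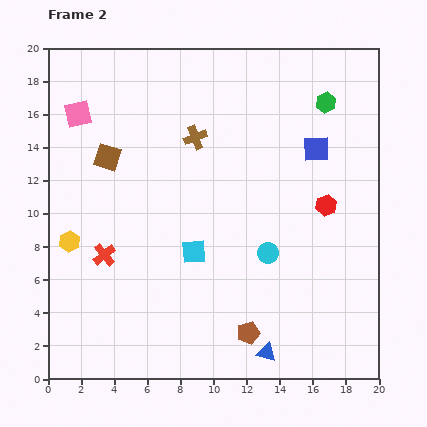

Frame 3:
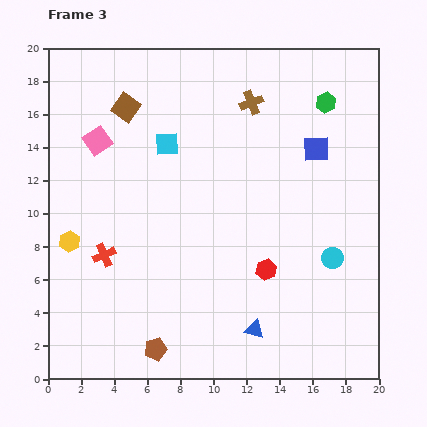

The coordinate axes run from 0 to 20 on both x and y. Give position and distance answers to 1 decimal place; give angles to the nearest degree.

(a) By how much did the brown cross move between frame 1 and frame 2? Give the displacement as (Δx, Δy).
(3.3, 2.2)

The brown cross was at (5.6, 12.4) in frame 1 and (8.9, 14.6) in frame 2.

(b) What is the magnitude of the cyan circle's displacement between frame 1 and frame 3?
7.8

The cyan circle moved from (9.4, 7.9) to (17.2, 7.3), a distance of √(7.8² + 0.6²) ≈ 7.8.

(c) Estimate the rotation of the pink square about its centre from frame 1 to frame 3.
40° counter-clockwise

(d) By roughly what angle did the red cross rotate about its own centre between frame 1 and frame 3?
32° clockwise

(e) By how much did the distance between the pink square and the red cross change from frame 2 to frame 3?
-1.7

Distance in frame 2: 8.6. Distance in frame 3: 6.9.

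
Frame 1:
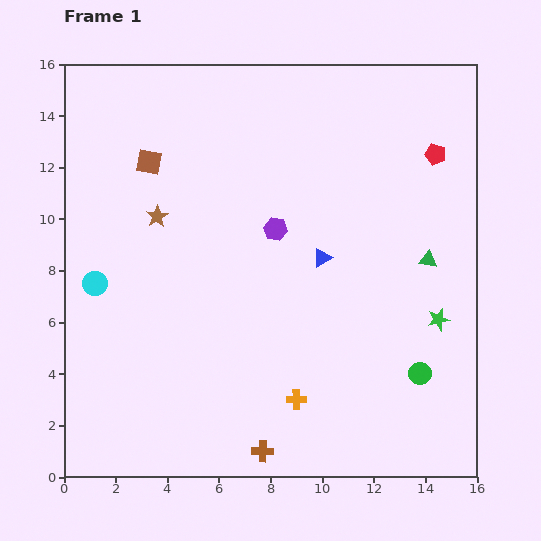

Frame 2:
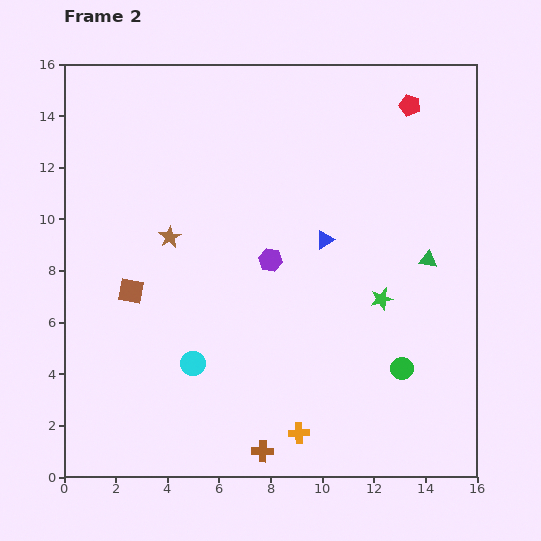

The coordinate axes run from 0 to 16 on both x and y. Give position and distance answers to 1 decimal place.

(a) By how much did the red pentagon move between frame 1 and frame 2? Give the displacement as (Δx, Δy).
(-1.0, 1.9)

The red pentagon was at (14.4, 12.5) in frame 1 and (13.4, 14.4) in frame 2.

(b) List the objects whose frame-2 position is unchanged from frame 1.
the green triangle, the brown cross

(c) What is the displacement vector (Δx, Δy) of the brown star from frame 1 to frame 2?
(0.5, -0.8)

The brown star was at (3.6, 10.1) in frame 1 and (4.1, 9.3) in frame 2.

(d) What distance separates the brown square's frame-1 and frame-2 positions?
5.0

The brown square moved from (3.3, 12.2) to (2.6, 7.2), a distance of √(0.7² + 5.0²) ≈ 5.0.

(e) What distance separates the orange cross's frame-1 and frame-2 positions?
1.3

The orange cross moved from (9.0, 3.0) to (9.1, 1.7), a distance of √(0.1² + 1.3²) ≈ 1.3.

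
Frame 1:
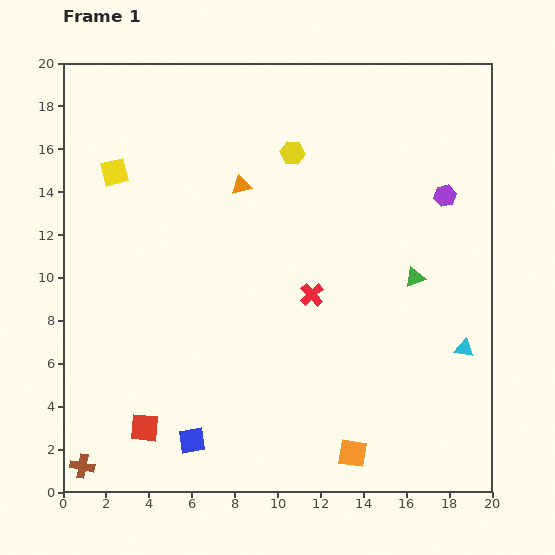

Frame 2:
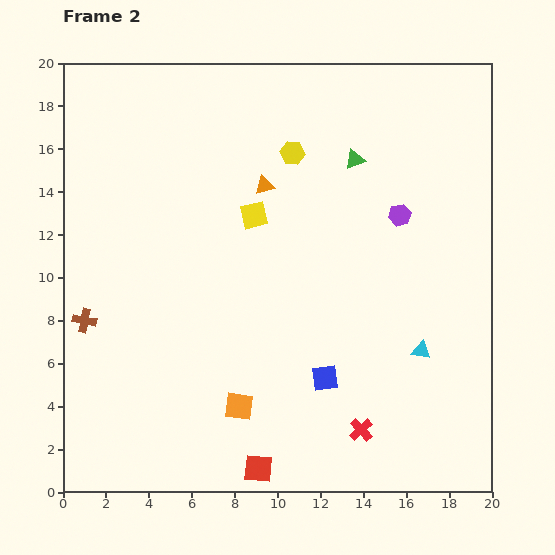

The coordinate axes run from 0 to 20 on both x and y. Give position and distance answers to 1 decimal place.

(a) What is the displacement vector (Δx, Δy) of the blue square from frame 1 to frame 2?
(6.2, 2.9)

The blue square was at (6.0, 2.4) in frame 1 and (12.2, 5.3) in frame 2.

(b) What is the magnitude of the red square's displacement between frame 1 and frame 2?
5.6

The red square moved from (3.8, 3.0) to (9.1, 1.1), a distance of √(5.3² + 1.9²) ≈ 5.6.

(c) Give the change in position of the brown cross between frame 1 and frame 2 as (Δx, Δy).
(0.1, 6.8)

The brown cross was at (0.9, 1.2) in frame 1 and (1.0, 8.0) in frame 2.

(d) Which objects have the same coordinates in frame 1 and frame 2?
the yellow hexagon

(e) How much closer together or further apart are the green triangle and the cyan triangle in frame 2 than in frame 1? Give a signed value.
+5.4

Distance in frame 1: 4.0. Distance in frame 2: 9.4.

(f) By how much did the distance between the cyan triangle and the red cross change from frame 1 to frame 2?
-2.9

Distance in frame 1: 7.5. Distance in frame 2: 4.6.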